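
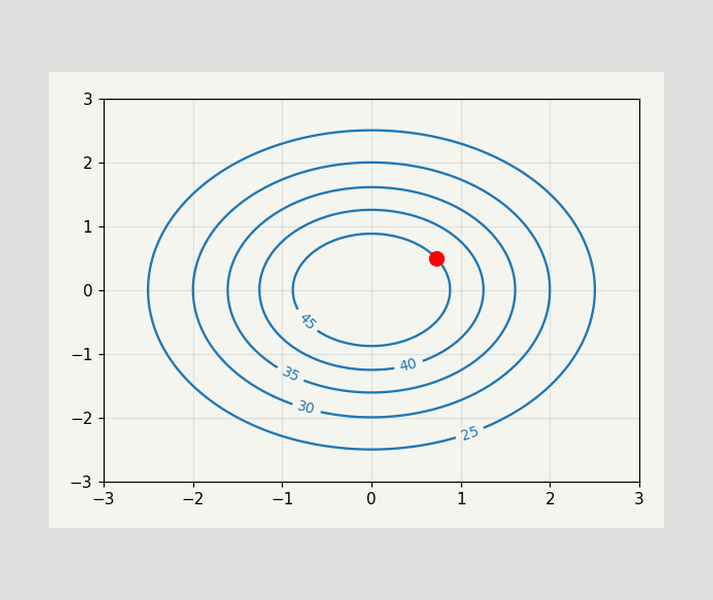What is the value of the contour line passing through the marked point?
45

The marked point sits on the contour labelled 45.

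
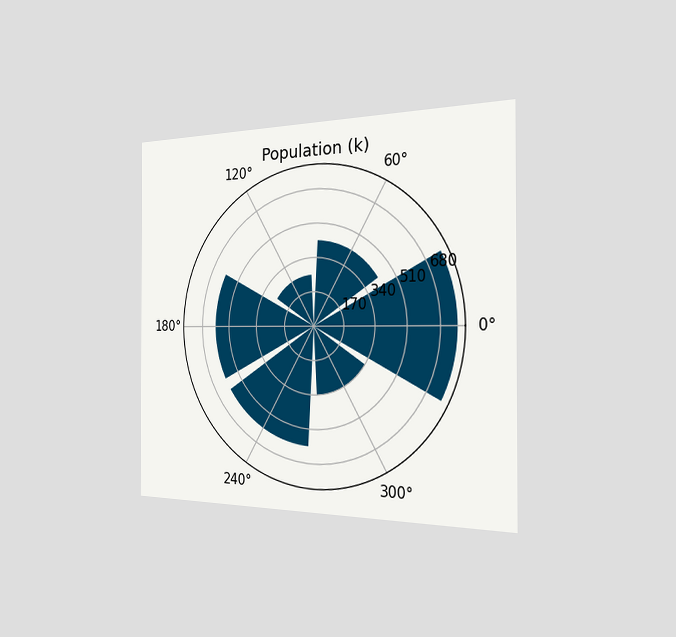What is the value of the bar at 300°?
The chart is viewed slightly from the right. The bar at 300° reaches 340k on the radial axis.

340k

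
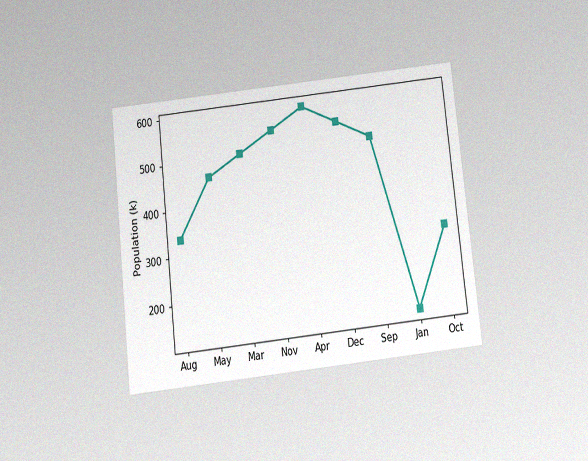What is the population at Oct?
The chart is tilted about 6° counter-clockwise and viewed slightly from below, with some photo noise. At Oct, the line is at 294k.

294k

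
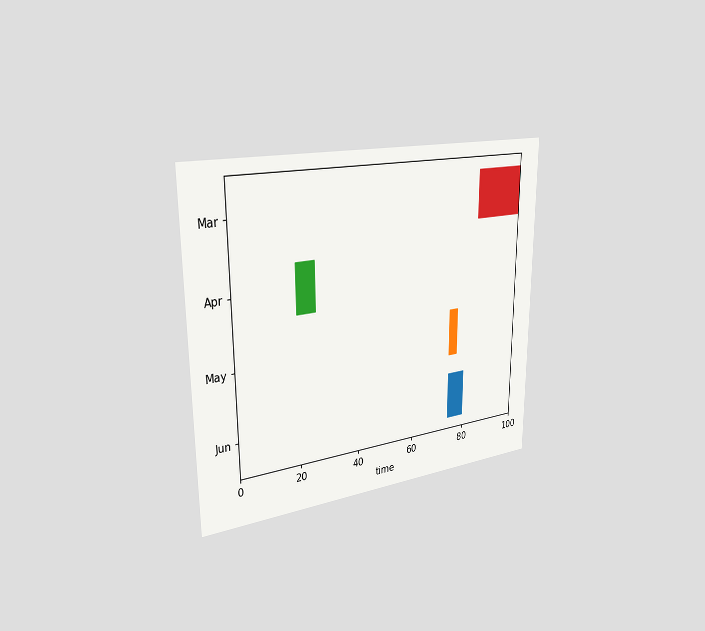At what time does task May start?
74

The chart is viewed slightly from the left. The May bar begins at t=74.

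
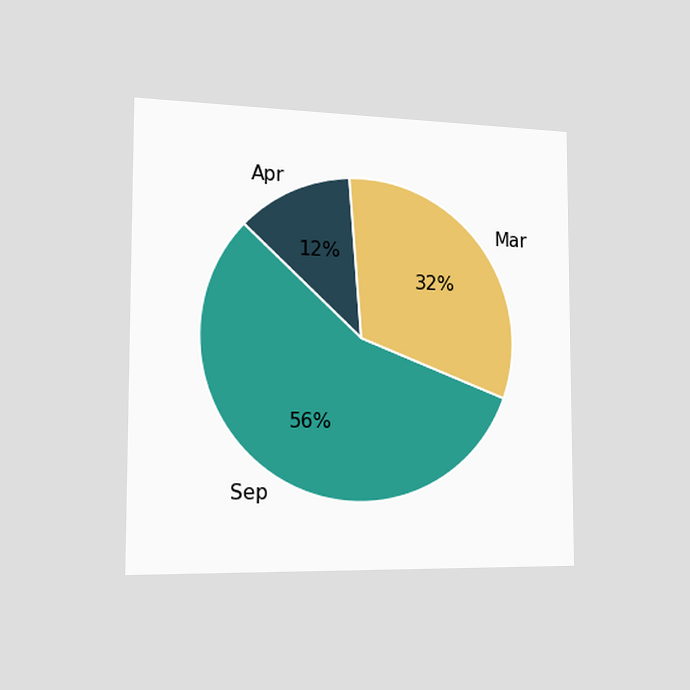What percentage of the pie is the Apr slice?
The chart is viewed slightly from the left. The Apr slice takes up 12% of the pie.

12%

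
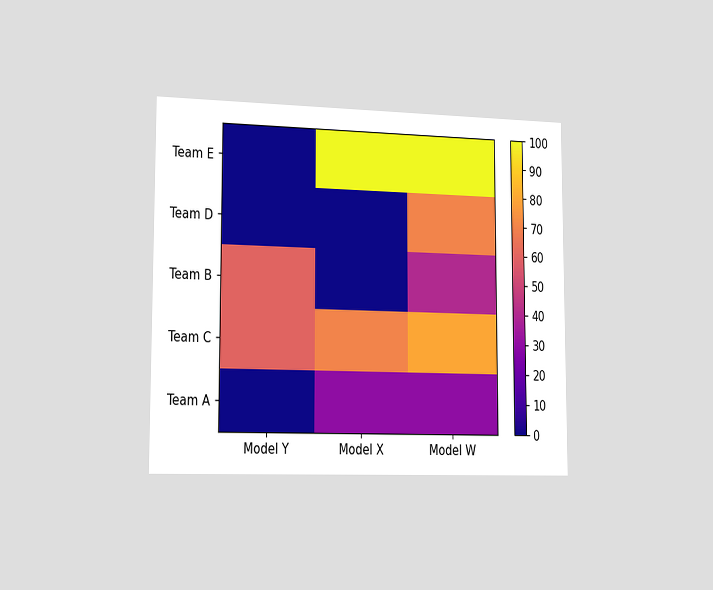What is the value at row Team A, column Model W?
The chart is viewed slightly from the left. Matching cell (Team A, Model W) against the colorbar gives 30.

30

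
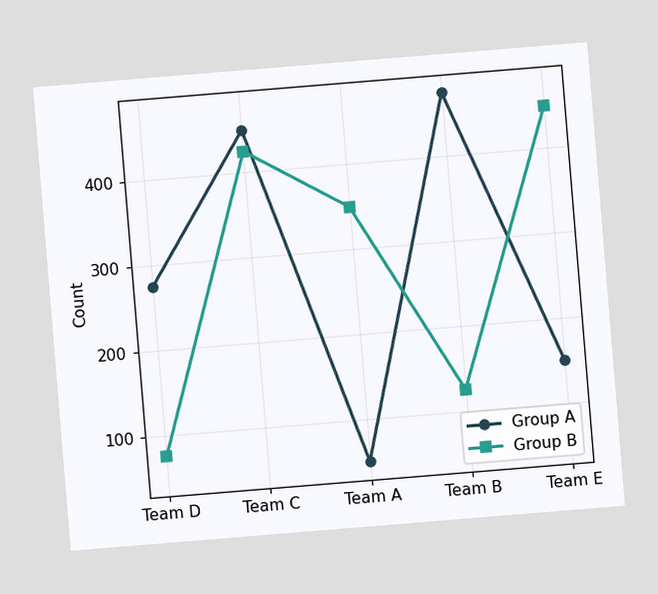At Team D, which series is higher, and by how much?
Group A, by 200

The chart is tilted about 5° counter-clockwise. At Team D, Group A sits above the other line by 200.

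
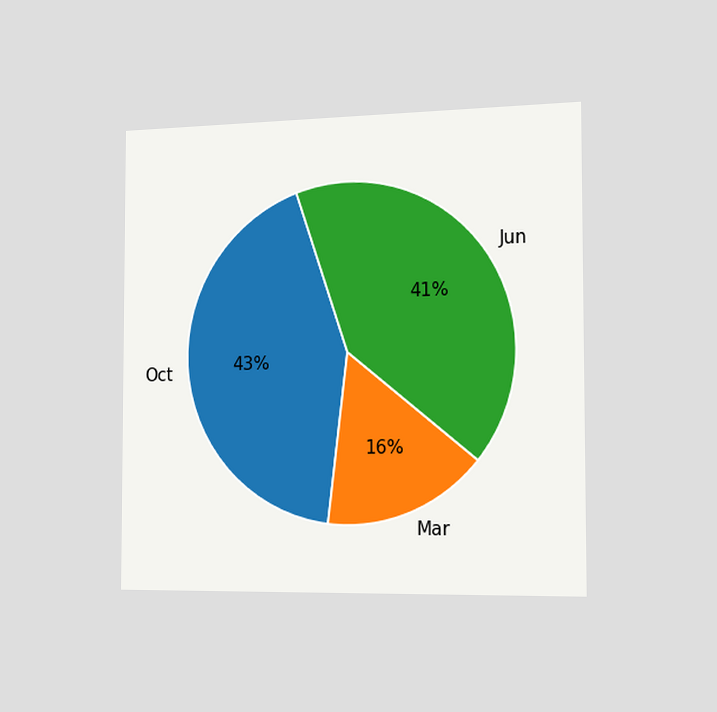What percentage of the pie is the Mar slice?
16%

The chart is viewed slightly from the right. The Mar slice takes up 16% of the pie.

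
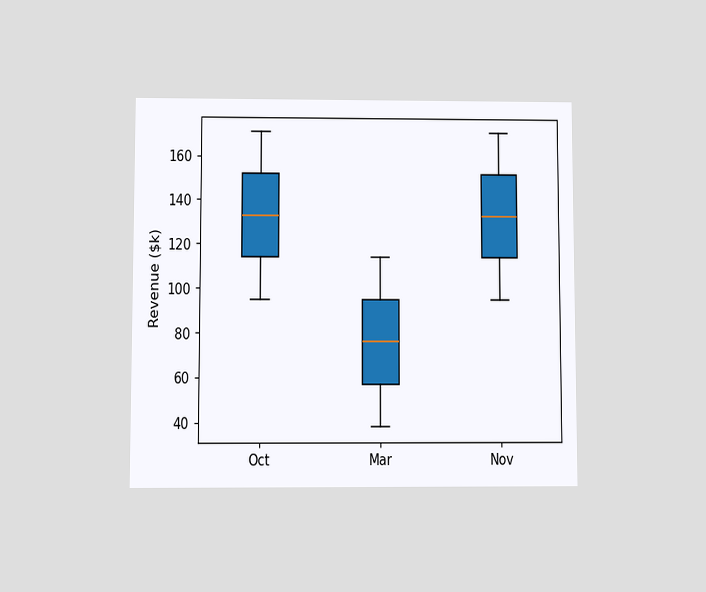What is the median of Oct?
The chart is viewed at a slight angle. The median line in the Oct box sits at $133k.

$133k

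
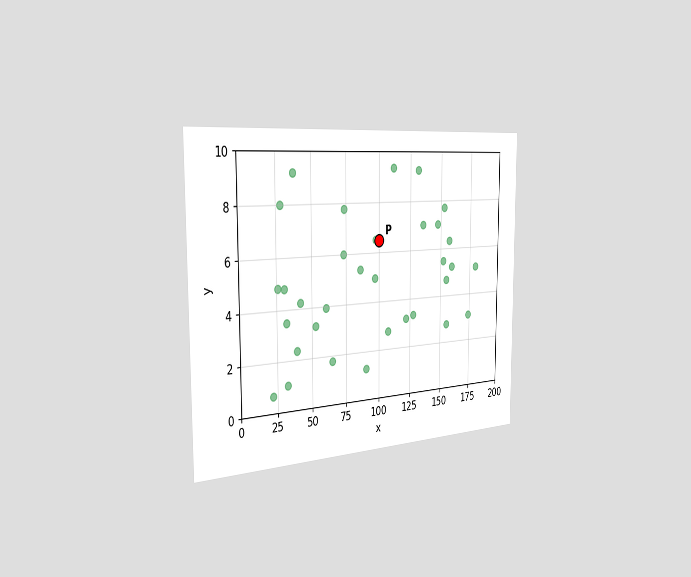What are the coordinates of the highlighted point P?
(100, 6.5)

The chart is viewed slightly from the left. Following the gridlines from P to each axis, P sits at (100, 6.5).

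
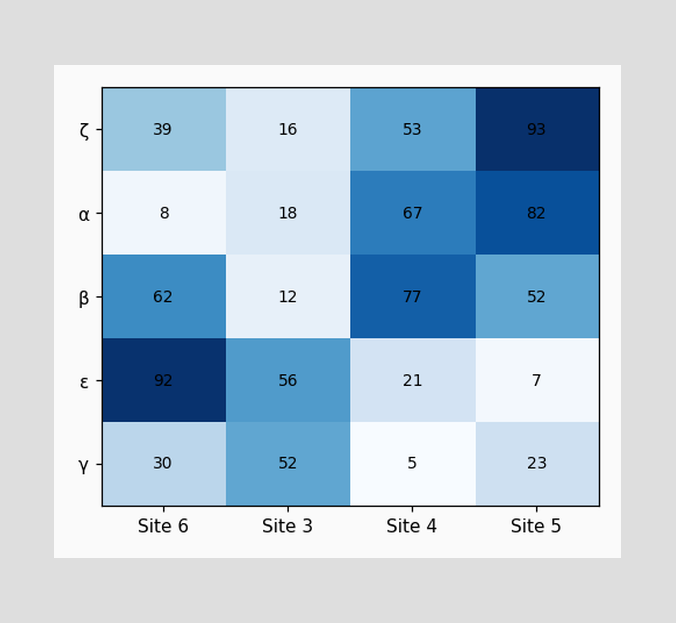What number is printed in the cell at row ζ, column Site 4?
The (ζ, Site 4) cell reads 53.

53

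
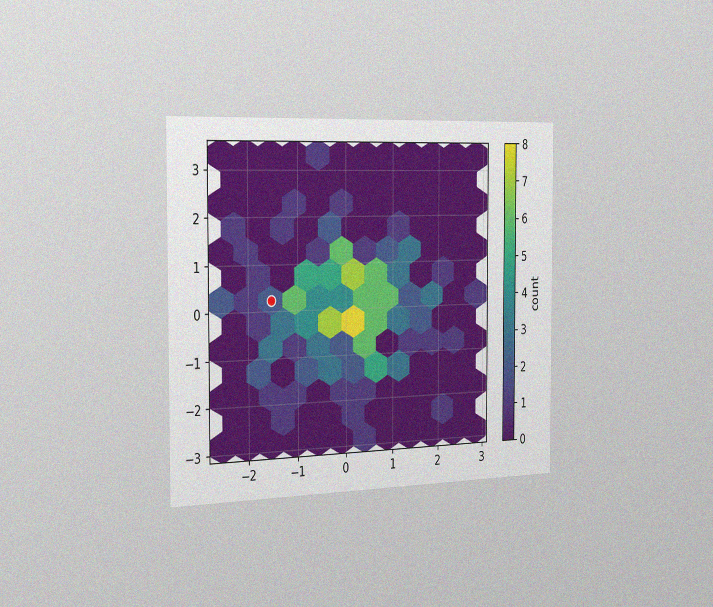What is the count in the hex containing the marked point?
The chart is viewed slightly from the left, with some photo noise. The marked hex reads 2 on the colorbar.

2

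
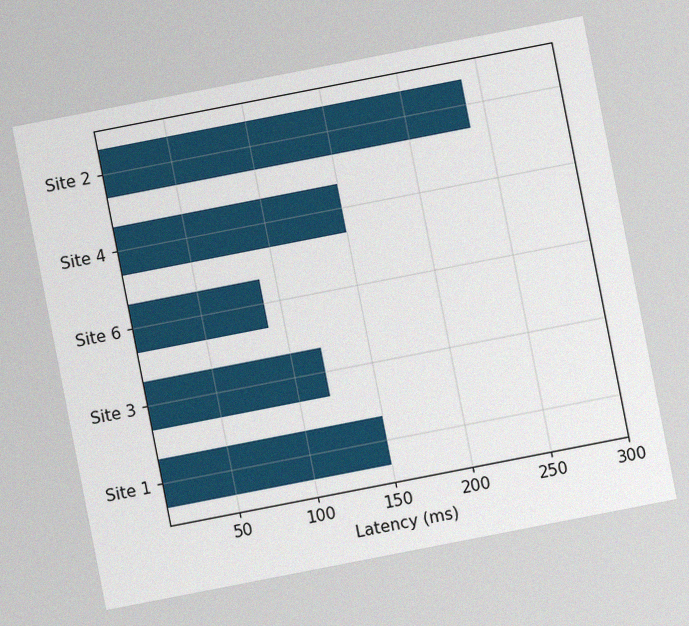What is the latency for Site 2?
240ms

The chart is tilted about 11° counter-clockwise, with some photo noise. Reading along the chart's x-axis, the Site 2 bar reaches 240ms.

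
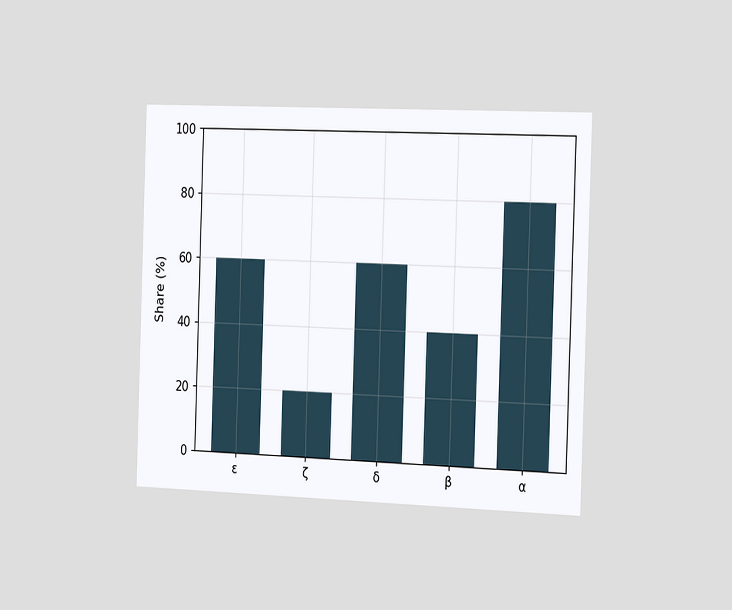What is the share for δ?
The chart is viewed slightly from the right. Reading along the chart's y-axis, the δ bar reaches 60%.

60%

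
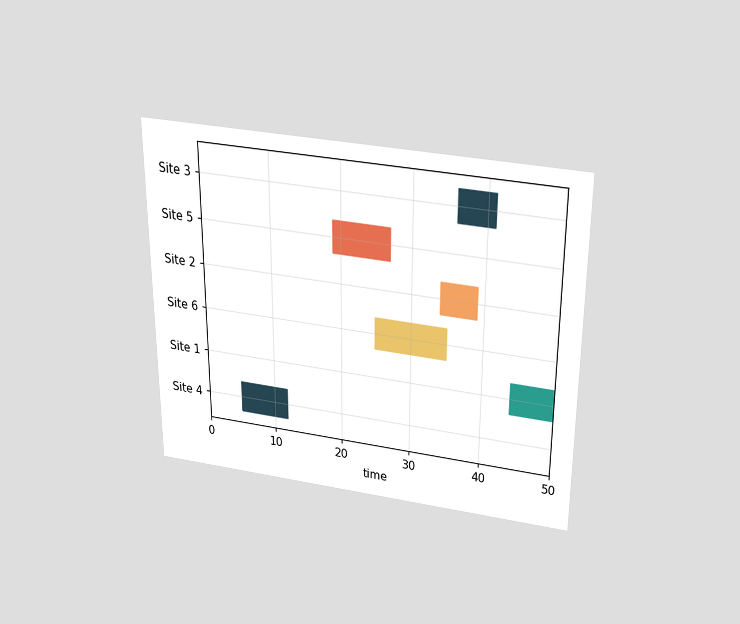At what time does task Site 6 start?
25

The chart is viewed slightly from above. The Site 6 bar begins at t=25.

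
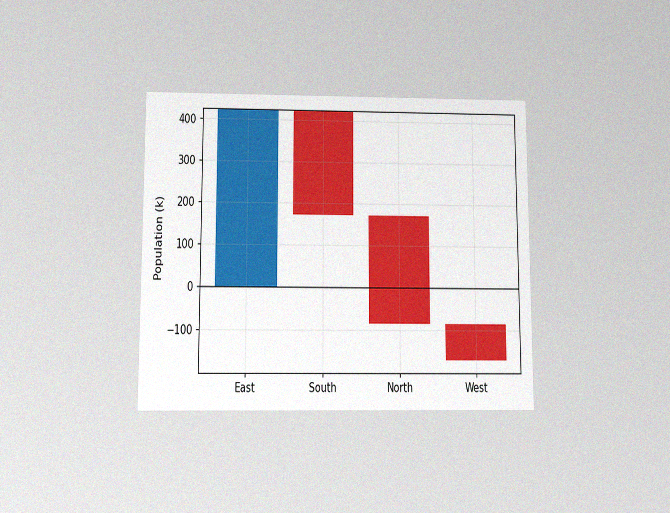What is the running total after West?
The chart is viewed slightly from below, with some photo noise. After West the running total reaches -170k.

-170k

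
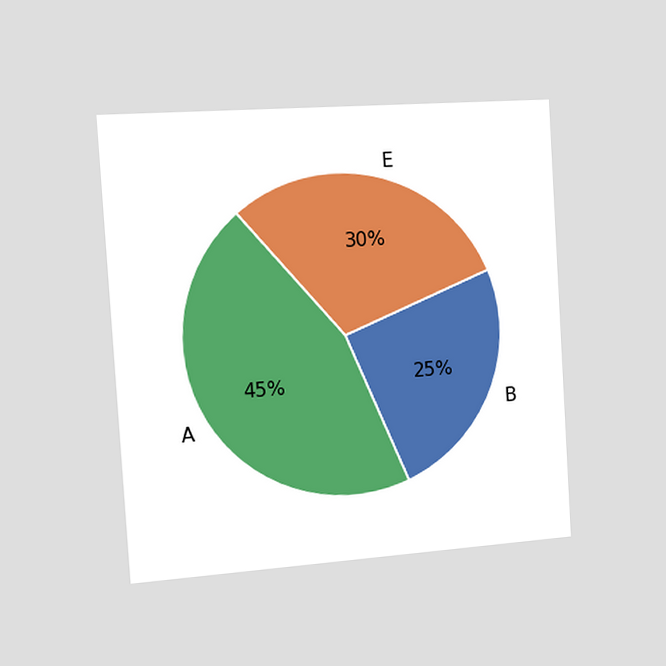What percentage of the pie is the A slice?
45%

The chart is tilted about 4° counter-clockwise and viewed slightly from the left. The A slice takes up 45% of the pie.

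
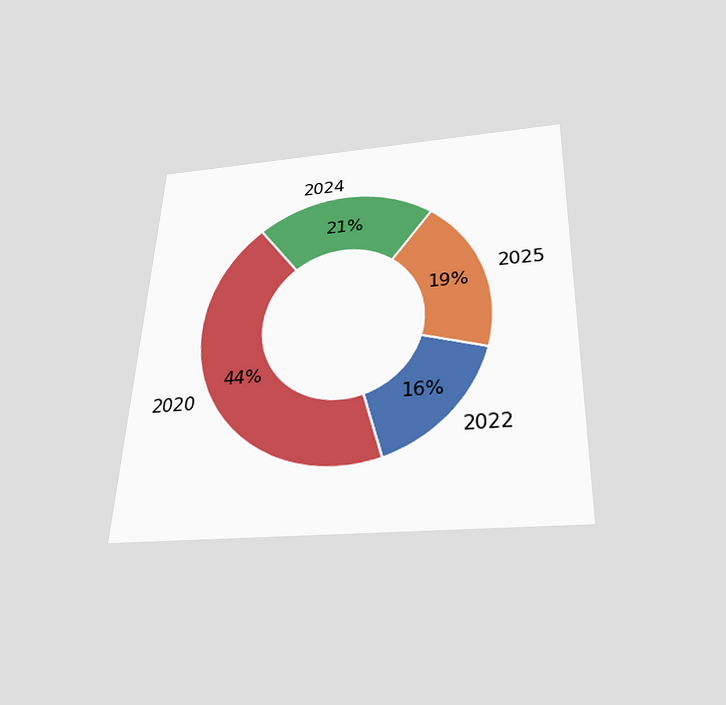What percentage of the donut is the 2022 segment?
The chart is tilted about 2° clockwise and viewed slightly from below. The 2022 segment takes up 16% of the ring.

16%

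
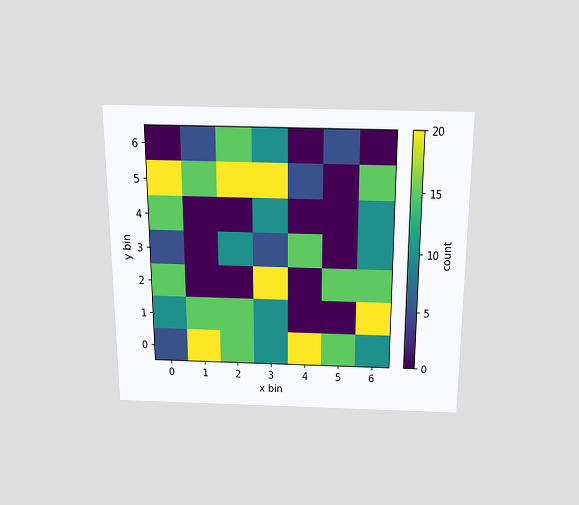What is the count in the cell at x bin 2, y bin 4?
The chart is viewed slightly from above. Matching the cell (2, 4) against the colorbar gives 0.

0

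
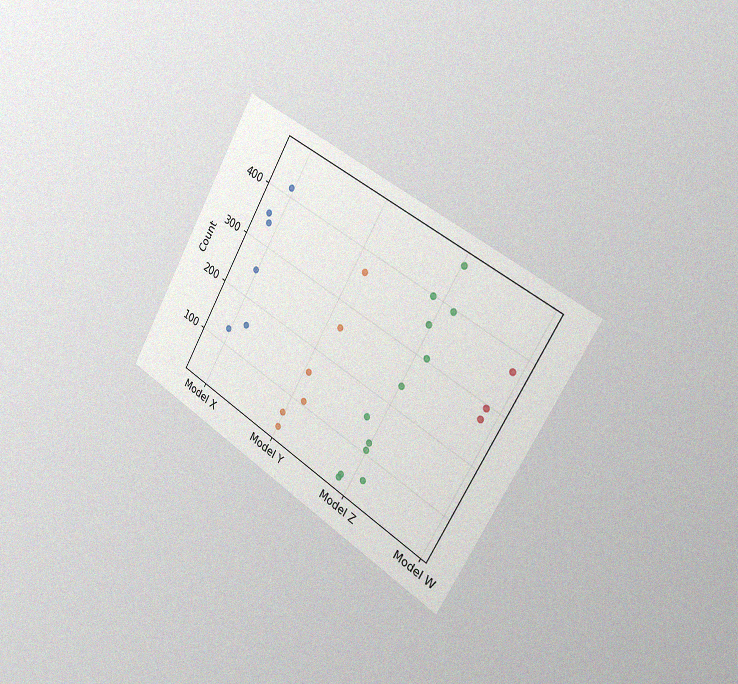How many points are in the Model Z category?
12

The chart is tilted about 31° clockwise and viewed slightly from the right, with some photo noise. Counting the markers in the Model Z column gives 12.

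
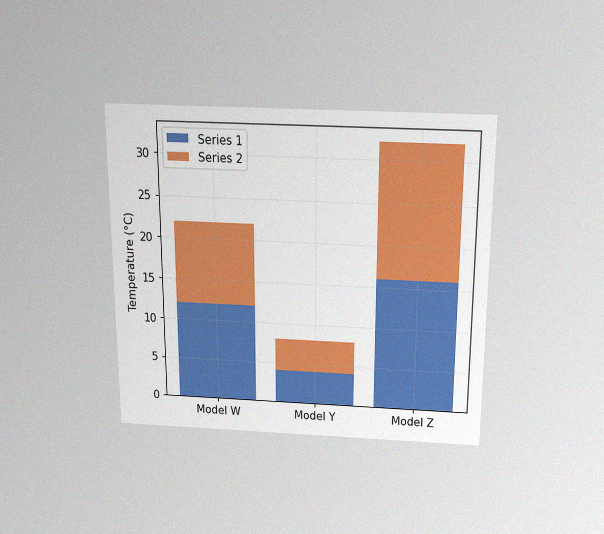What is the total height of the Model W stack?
The chart is viewed slightly from above, with some photo noise. The Model W stack's top reaches 22°C on the y-axis.

22°C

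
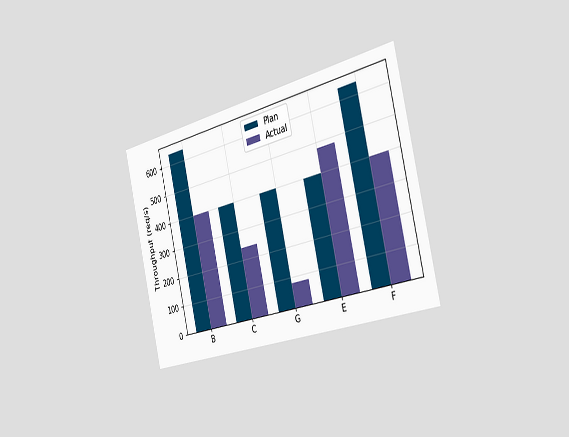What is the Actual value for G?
The chart is tilted about 13° counter-clockwise and viewed slightly from the right. The Actual bar at G reaches 80req/s on the y-axis.

80req/s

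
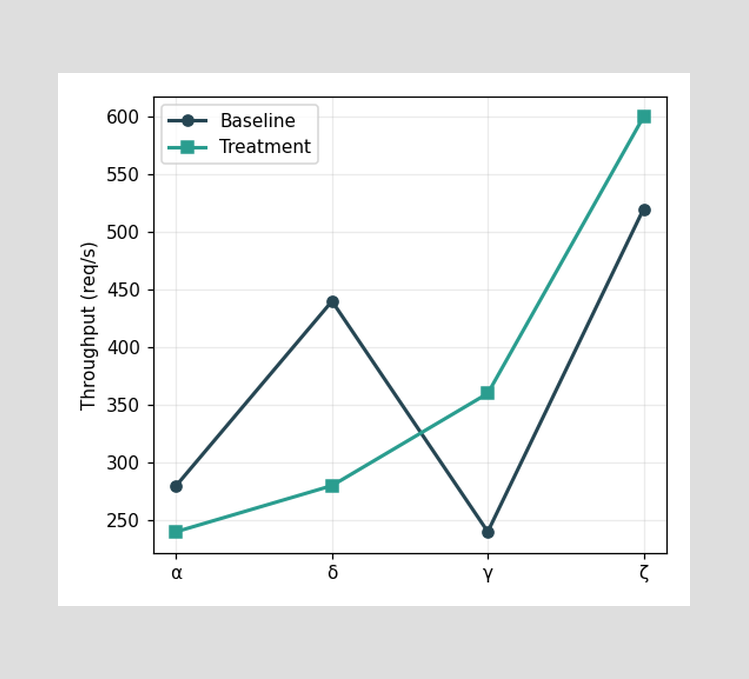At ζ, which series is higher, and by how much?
At ζ, Treatment sits above the other line by 80req/s.

Treatment, by 80req/s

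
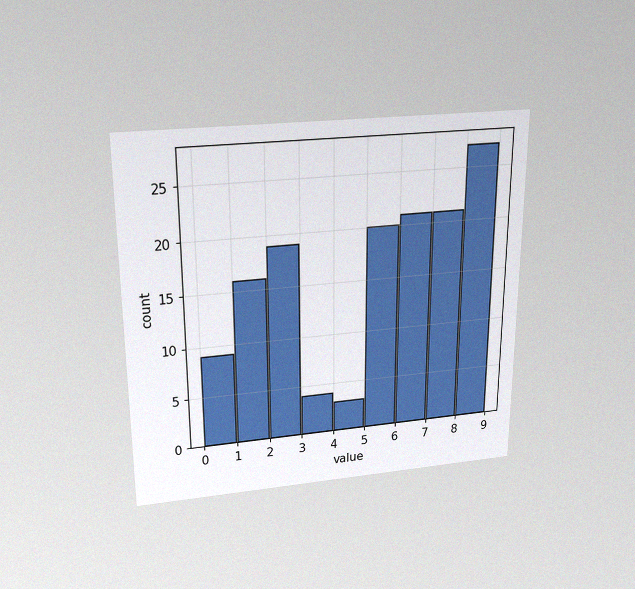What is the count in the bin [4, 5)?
The chart is viewed slightly from above, with some photo noise. The [4, 5) bin has height 3.

3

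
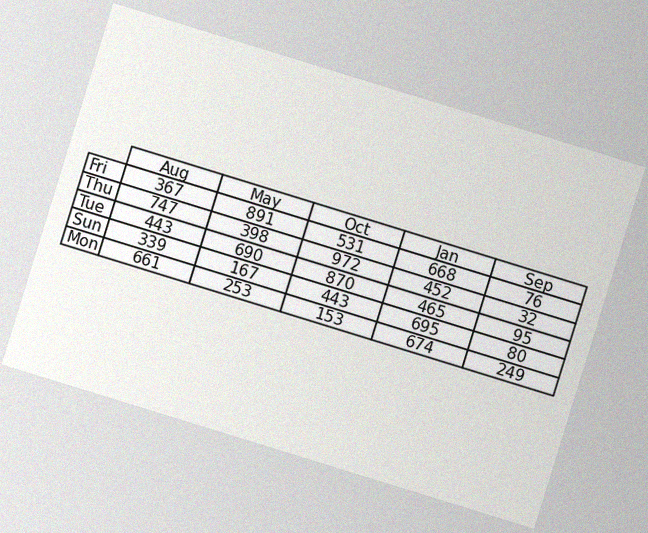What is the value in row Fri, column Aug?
367

The chart is tilted about 17° clockwise, with some photo noise. The (Fri, Aug) cell reads 367.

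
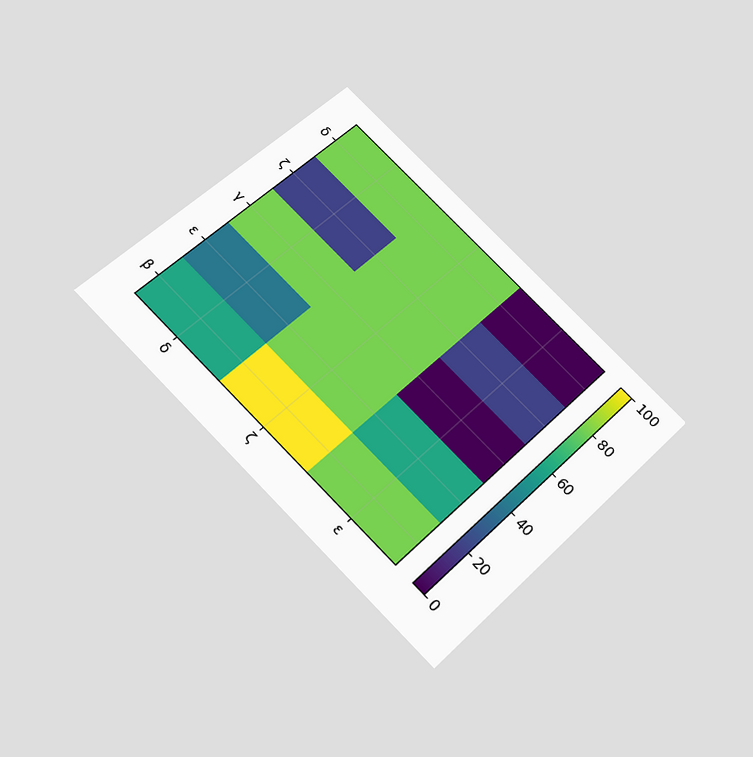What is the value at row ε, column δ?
40

The chart is tilted about 45° clockwise and viewed slightly from below. Matching cell (ε, δ) against the colorbar gives 40.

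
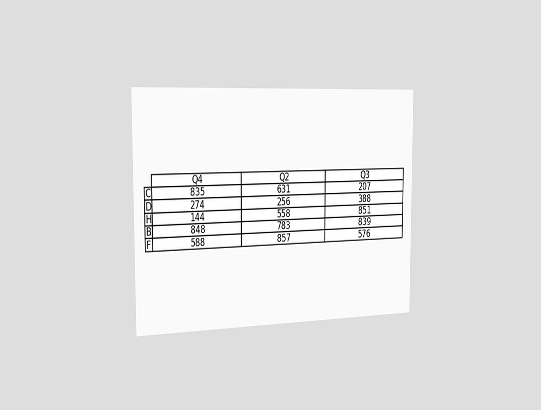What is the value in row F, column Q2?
The chart is viewed slightly from the left. The (F, Q2) cell reads 857.

857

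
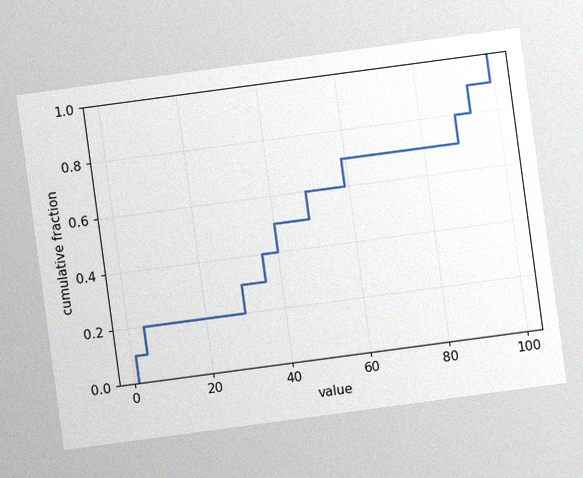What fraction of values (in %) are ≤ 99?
The chart is tilted about 8° counter-clockwise, with some photo noise. At x=99 the ECDF step is at 100%.

100%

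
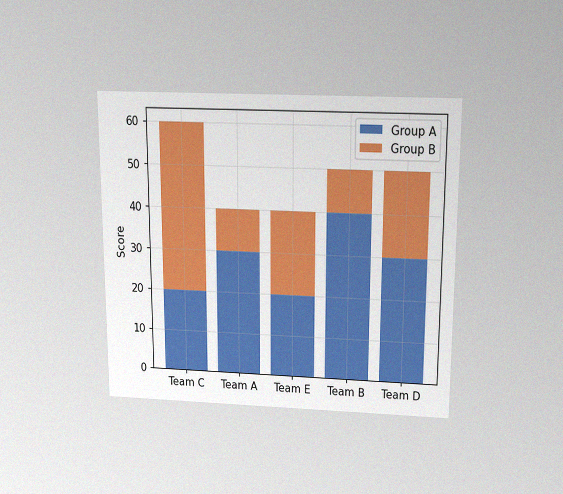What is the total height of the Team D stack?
The chart is viewed slightly from above, with some photo noise. The Team D stack's top reaches 50 on the y-axis.

50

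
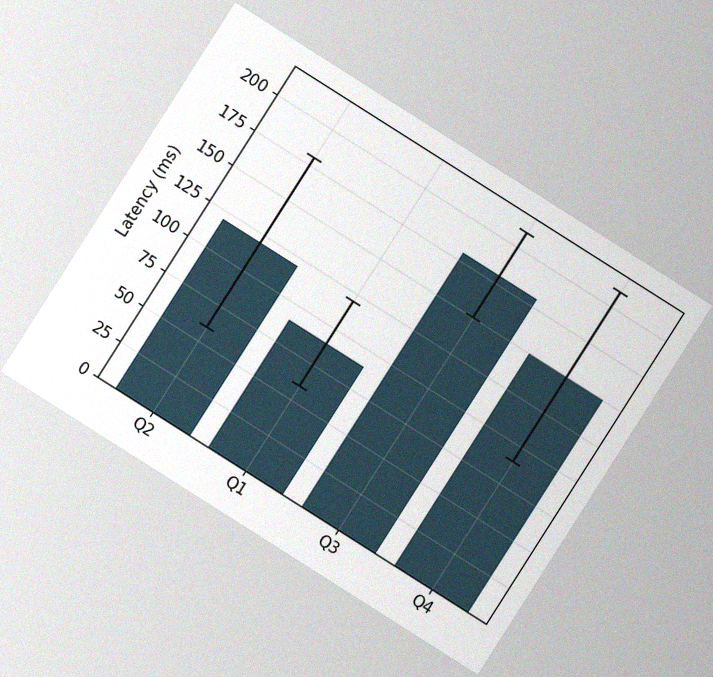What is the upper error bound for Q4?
210ms

The chart is tilted about 32° clockwise, with some photo noise. The Q4 bar's upper whisker reaches 210ms.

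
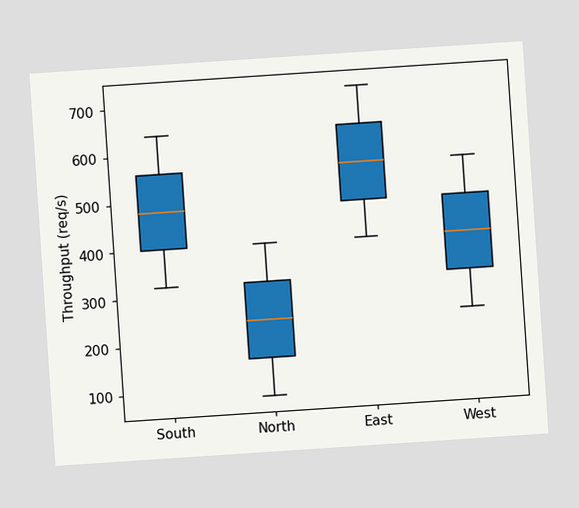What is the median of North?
The chart is tilted about 4° counter-clockwise. The median line in the North box sits at 240req/s.

240req/s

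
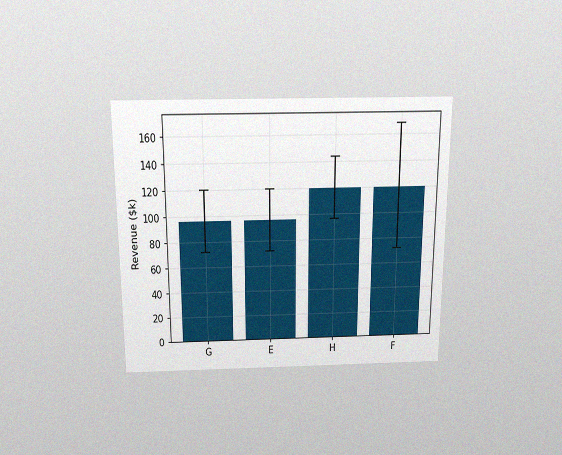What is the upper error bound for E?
$120k

The chart is viewed slightly from above, with some photo noise. The E bar's upper whisker reaches $120k.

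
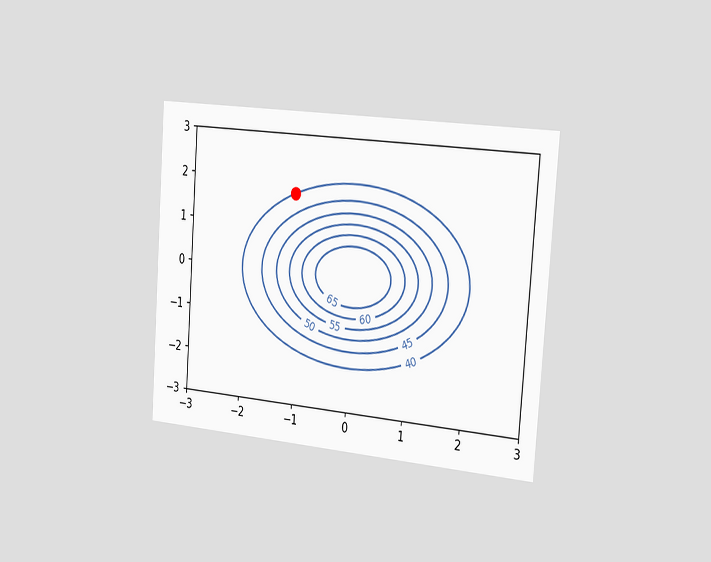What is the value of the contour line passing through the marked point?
The chart is tilted about 4° clockwise and viewed slightly from the right. The marked point sits on the contour labelled 40.

40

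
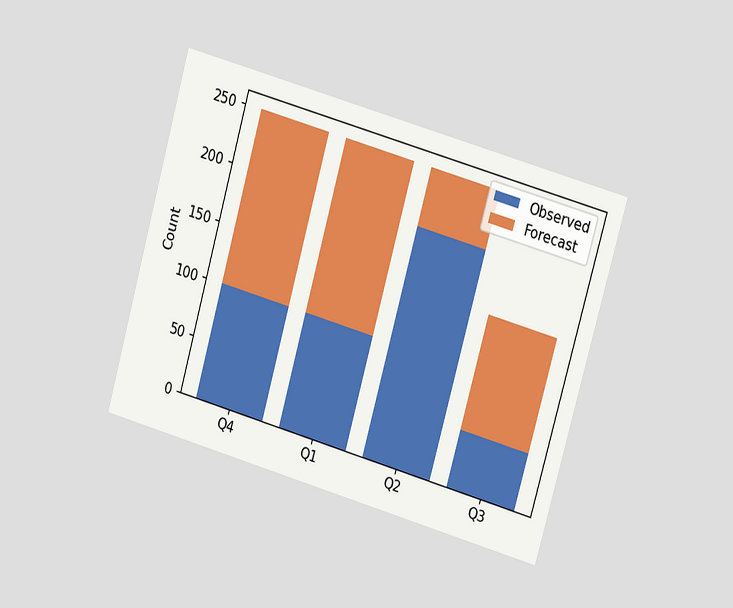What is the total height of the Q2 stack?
250

The chart is tilted about 16° clockwise and viewed at a slight angle. The Q2 stack's top reaches 250 on the y-axis.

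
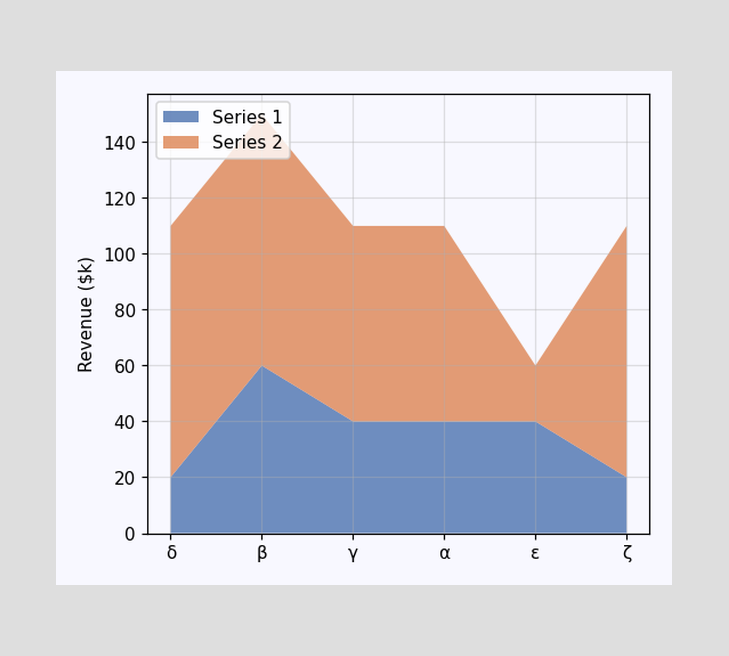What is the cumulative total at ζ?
The stacked total at ζ reaches $110k.

$110k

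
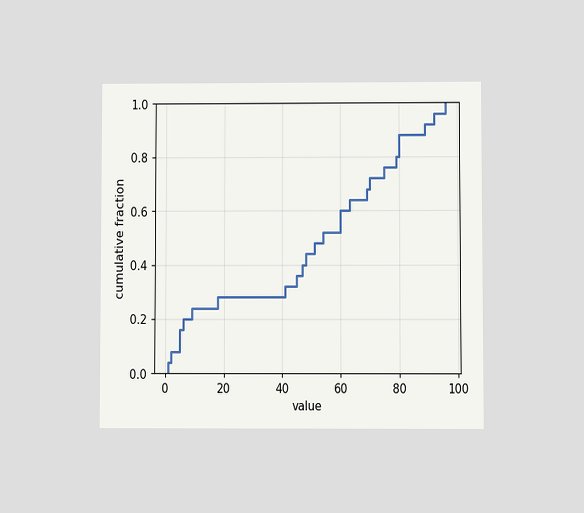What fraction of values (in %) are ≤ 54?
The chart is viewed at a slight angle. At x=54 the ECDF step is at 52%.

52%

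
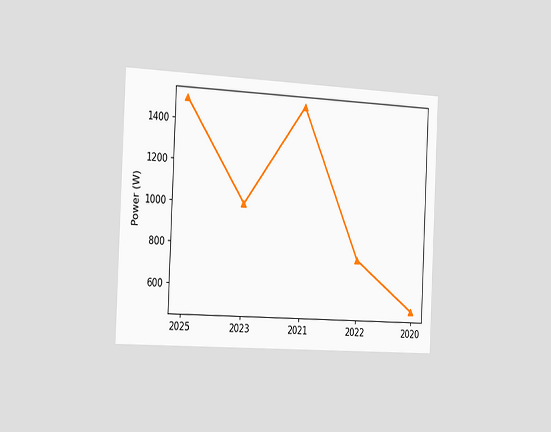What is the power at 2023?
The chart is tilted about 3° clockwise and viewed slightly from the left. At 2023, the line is at 1000W.

1000W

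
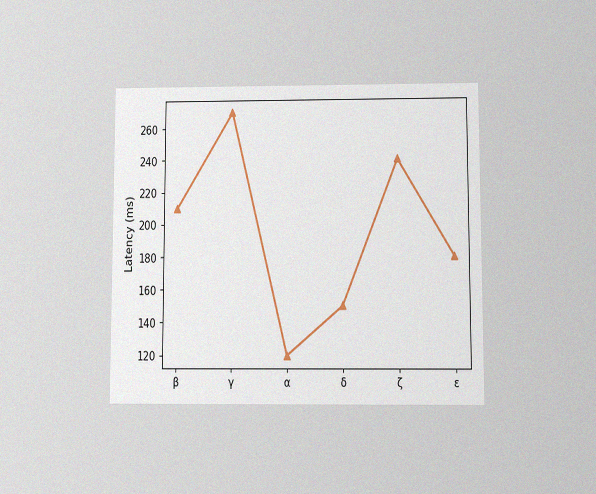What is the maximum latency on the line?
The chart is viewed slightly from below, with some photo noise. The highest point is at γ, and reading across to the y-axis gives 270ms.

270ms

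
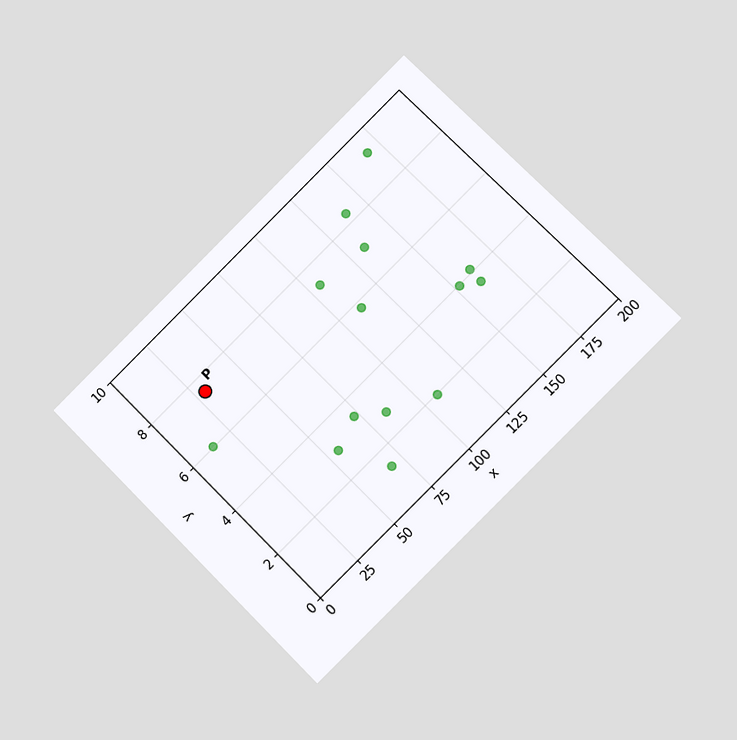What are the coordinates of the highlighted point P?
(30, 7.5)

The chart is tilted about 45° counter-clockwise and viewed at a slight angle. Following the gridlines from P to each axis, P sits at (30, 7.5).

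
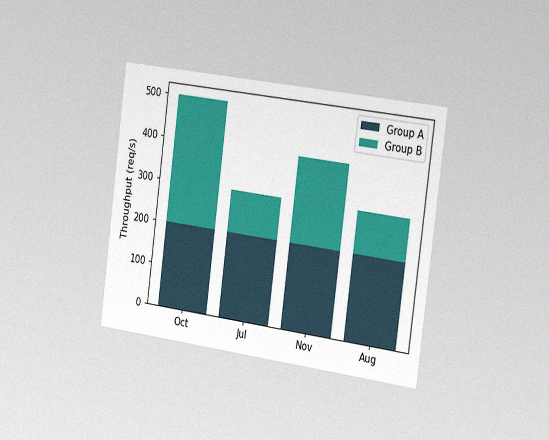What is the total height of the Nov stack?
400req/s

The chart is tilted about 8° clockwise and viewed slightly from the right, with some photo noise. The Nov stack's top reaches 400req/s on the y-axis.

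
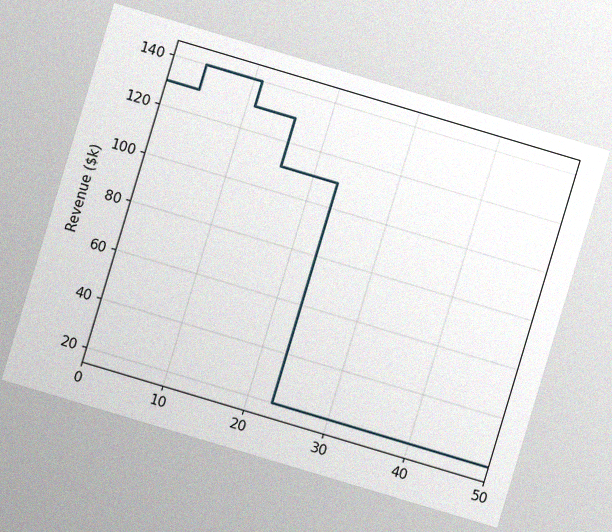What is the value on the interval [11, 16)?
The chart is tilted about 17° clockwise, with some photo noise. On [11, 16) the step sits at $130k.

$130k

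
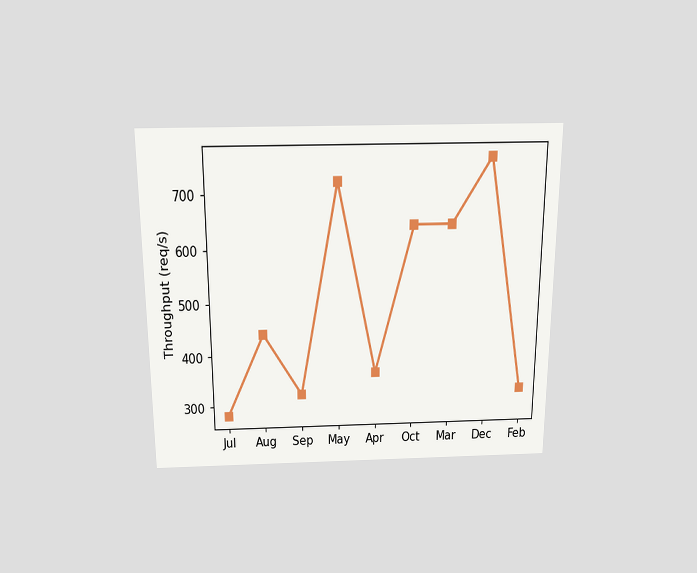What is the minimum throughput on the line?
The chart is viewed slightly from above. The lowest point is at Jul, and reading across to the y-axis gives 280req/s.

280req/s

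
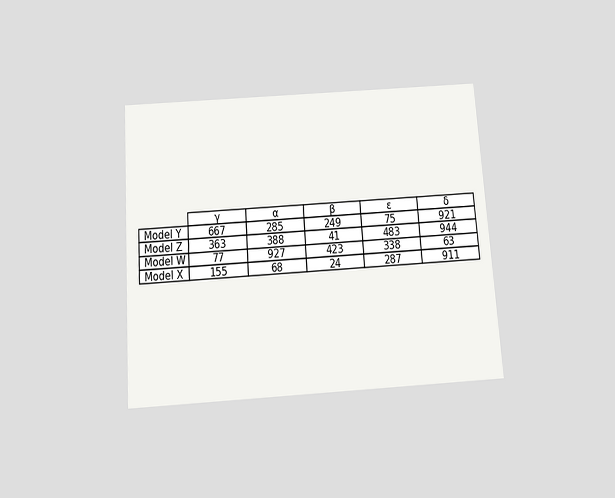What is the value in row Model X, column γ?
155

The chart is tilted about 4° counter-clockwise and viewed slightly from below. The (Model X, γ) cell reads 155.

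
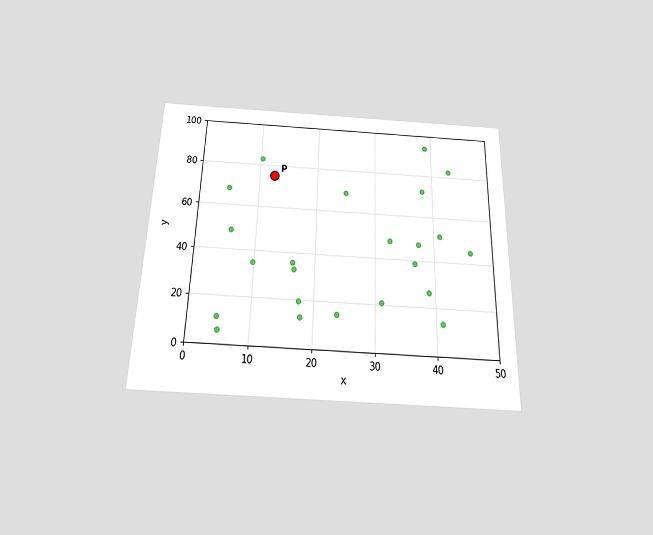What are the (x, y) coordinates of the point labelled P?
The chart is viewed slightly from below. Following the gridlines from P to each axis, P sits at (12.5, 75).

(12.5, 75)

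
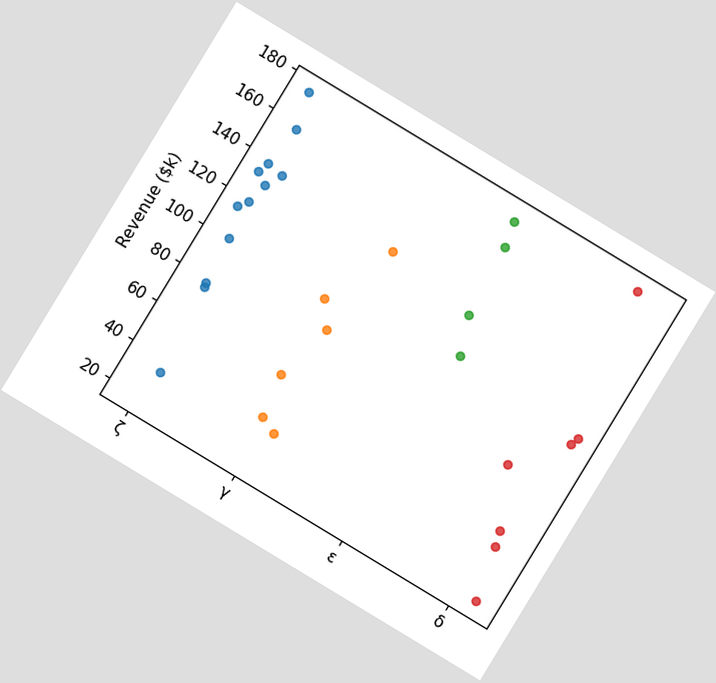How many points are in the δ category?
The chart is tilted about 31° clockwise. Counting the markers in the δ column gives 7.

7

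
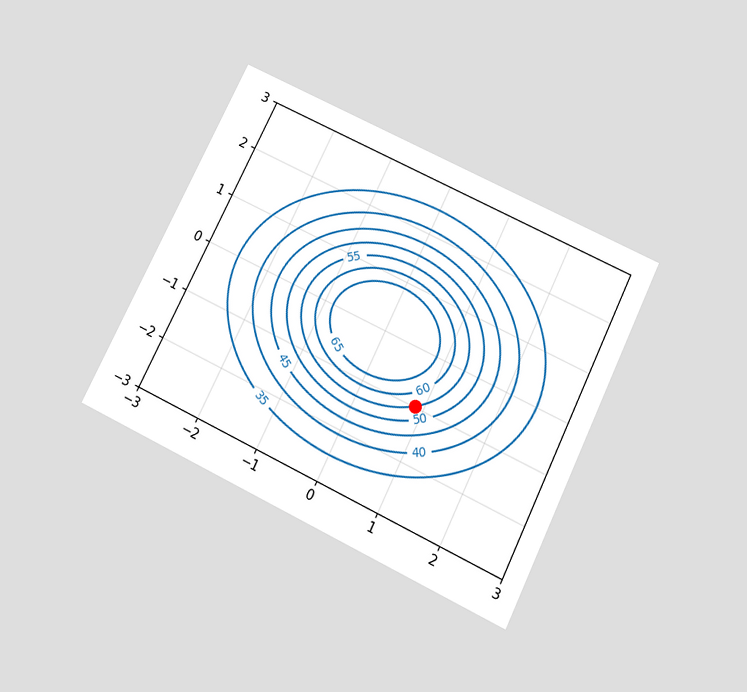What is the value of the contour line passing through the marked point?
The chart is tilted about 26° clockwise and viewed slightly from below. The marked point sits on the contour labelled 55.

55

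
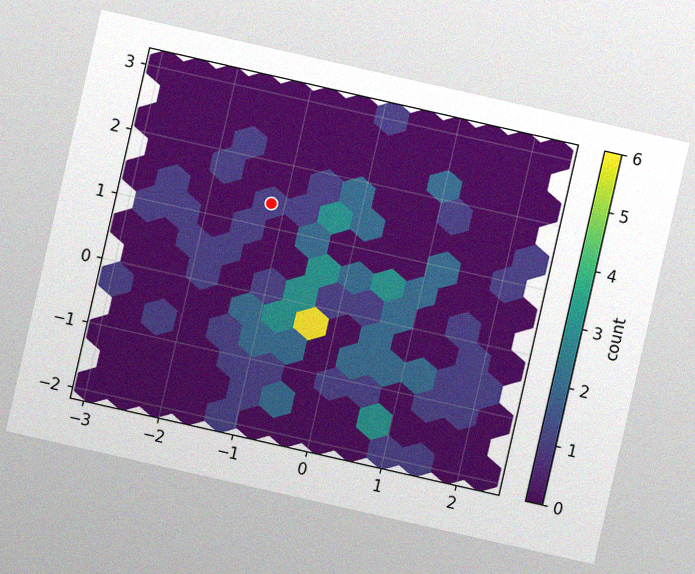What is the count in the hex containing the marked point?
1

The chart is tilted about 13° clockwise, with some photo noise. The marked hex reads 1 on the colorbar.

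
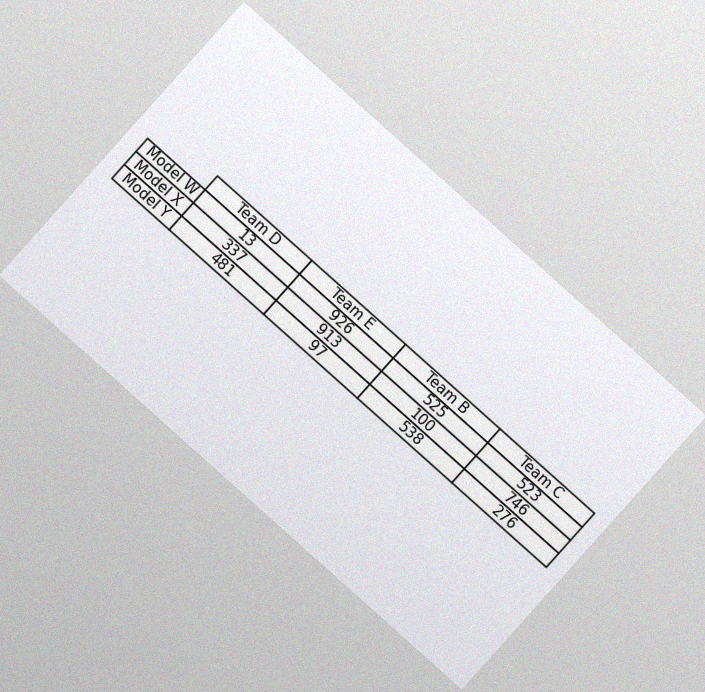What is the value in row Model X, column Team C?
746

The chart is tilted about 42° clockwise, with some photo noise. The (Model X, Team C) cell reads 746.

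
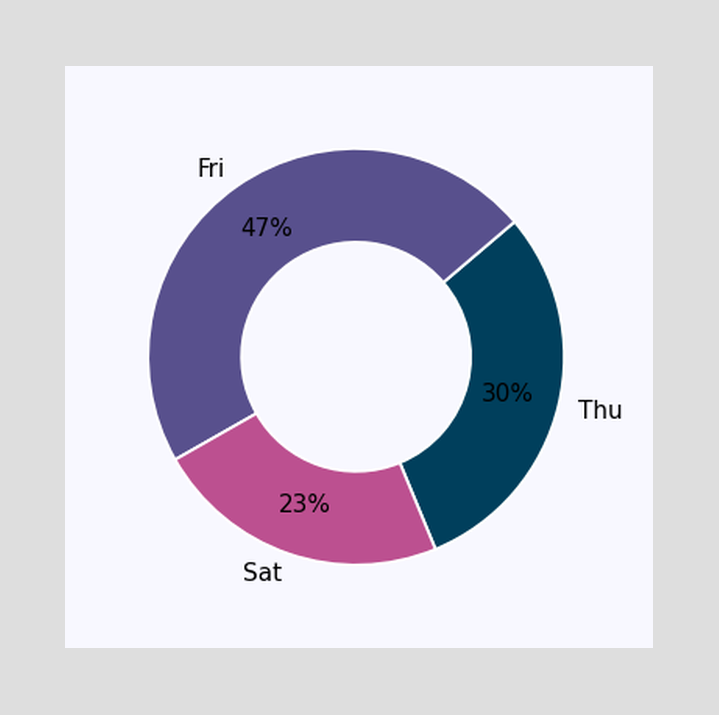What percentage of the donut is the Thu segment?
30%

The Thu segment takes up 30% of the ring.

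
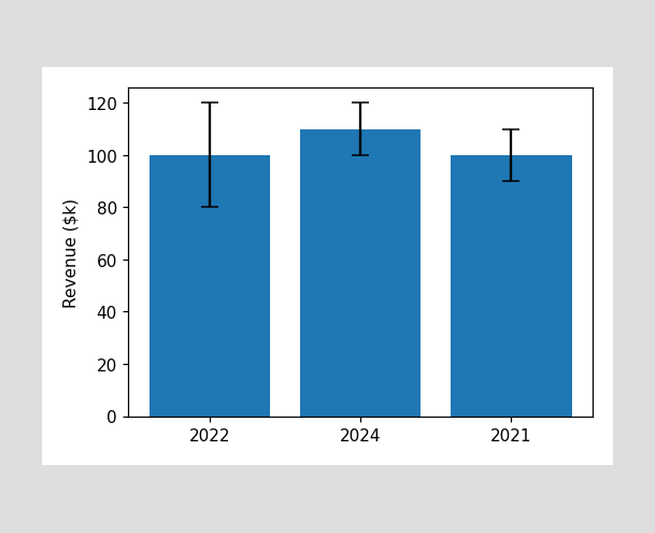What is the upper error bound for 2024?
$120k

The 2024 bar's upper whisker reaches $120k.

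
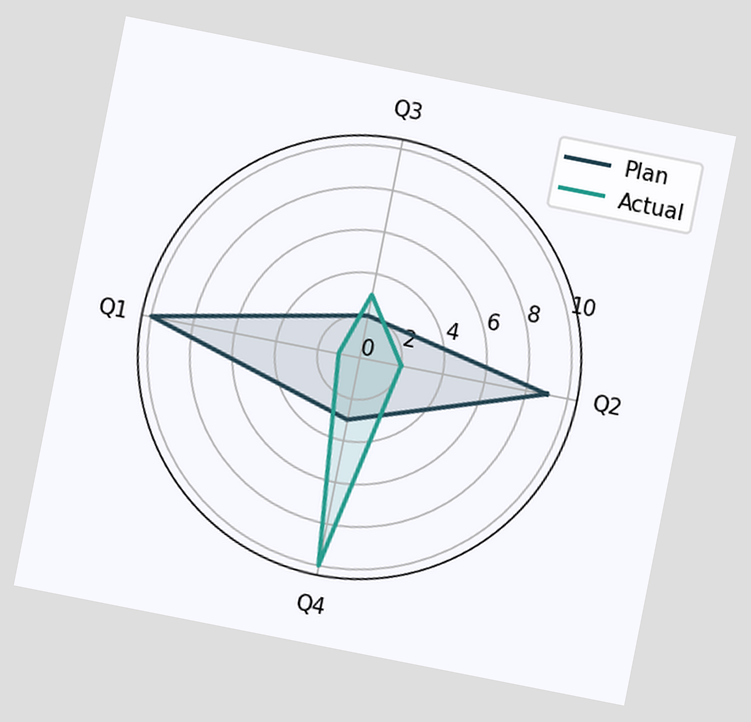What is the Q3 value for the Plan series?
2

The chart is tilted about 11° clockwise. On the Q3 axis, Plan reaches 2.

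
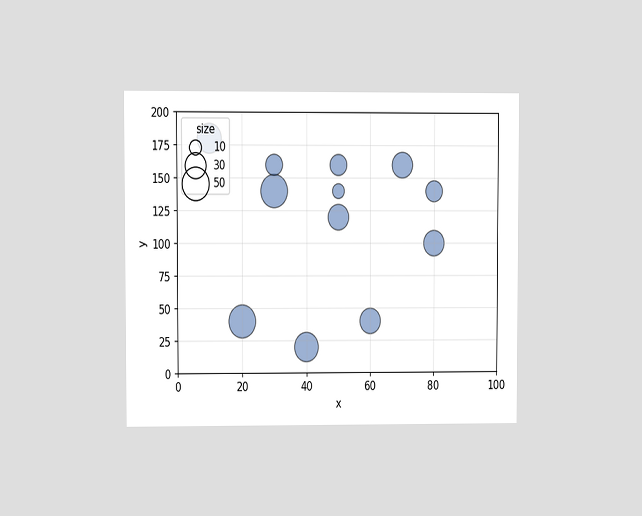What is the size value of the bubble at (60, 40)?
The chart is viewed at a slight angle. Matching the bubble at (60, 40) against the size legend gives 30.

30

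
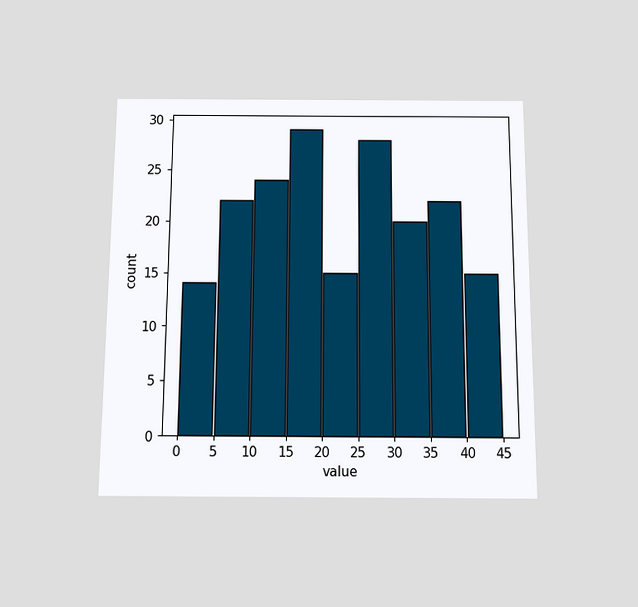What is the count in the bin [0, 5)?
14

The chart is viewed slightly from below. The [0, 5) bin has height 14.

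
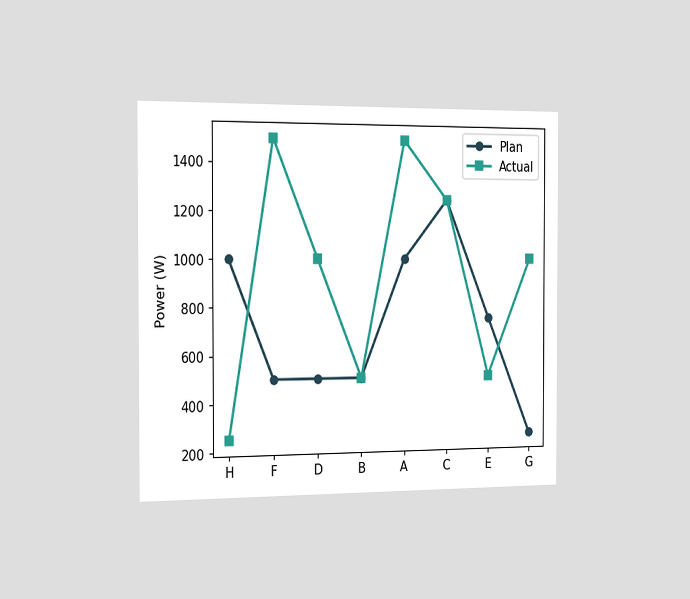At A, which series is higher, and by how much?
The chart is viewed slightly from the left. At A, Actual sits above the other line by 500W.

Actual, by 500W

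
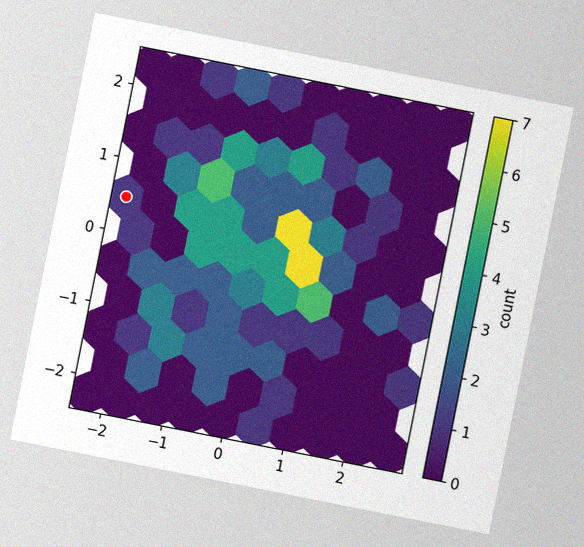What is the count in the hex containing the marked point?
The chart is tilted about 11° clockwise, with some photo noise. The marked hex reads 1 on the colorbar.

1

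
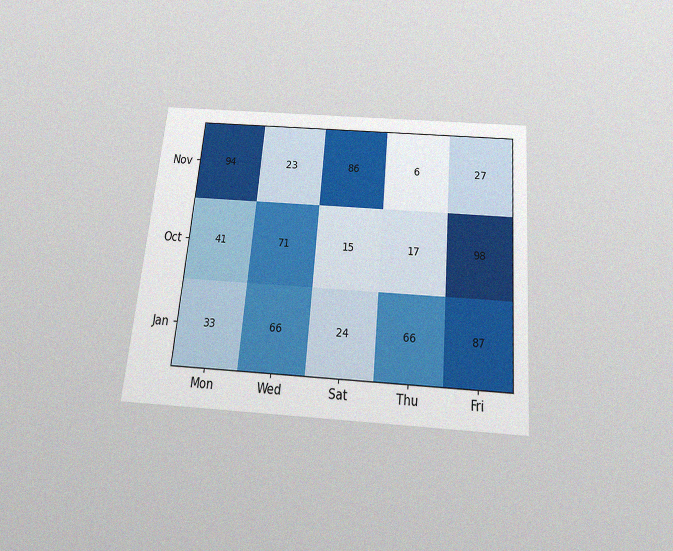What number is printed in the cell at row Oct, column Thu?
17

The chart is tilted about 5° clockwise and viewed slightly from below, with some photo noise. The (Oct, Thu) cell reads 17.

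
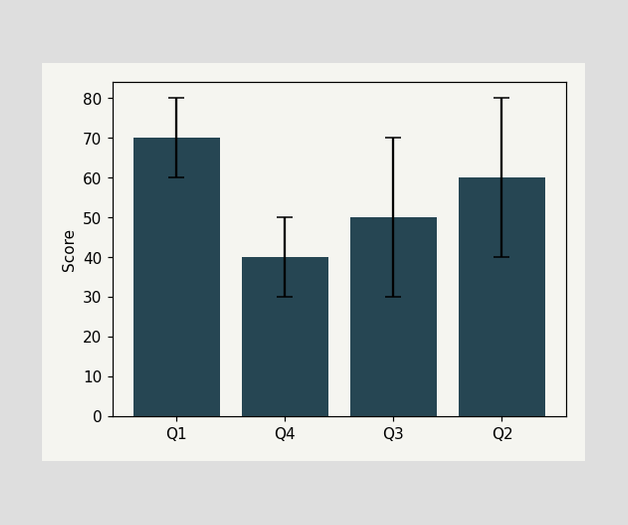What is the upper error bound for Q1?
80

The Q1 bar's upper whisker reaches 80.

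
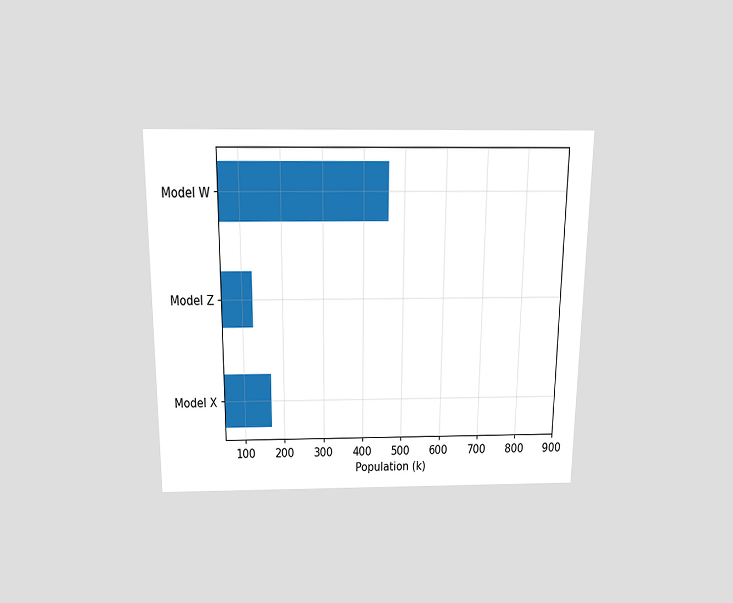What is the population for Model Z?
126k

The chart is viewed slightly from above. Reading along the chart's x-axis, the Model Z bar reaches 126k.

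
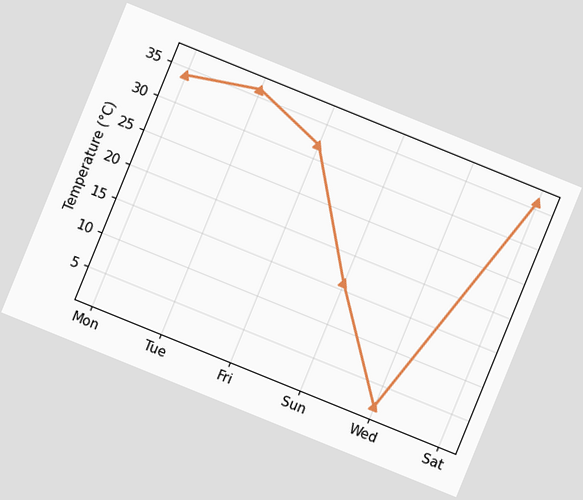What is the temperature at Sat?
36°C

The chart is tilted about 22° clockwise. At Sat, the line is at 36°C.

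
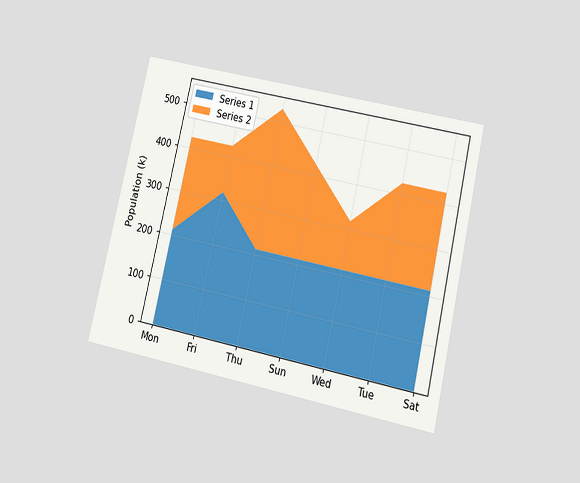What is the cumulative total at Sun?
The chart is tilted about 13° clockwise and viewed slightly from below. The stacked total at Sun reaches 424k.

424k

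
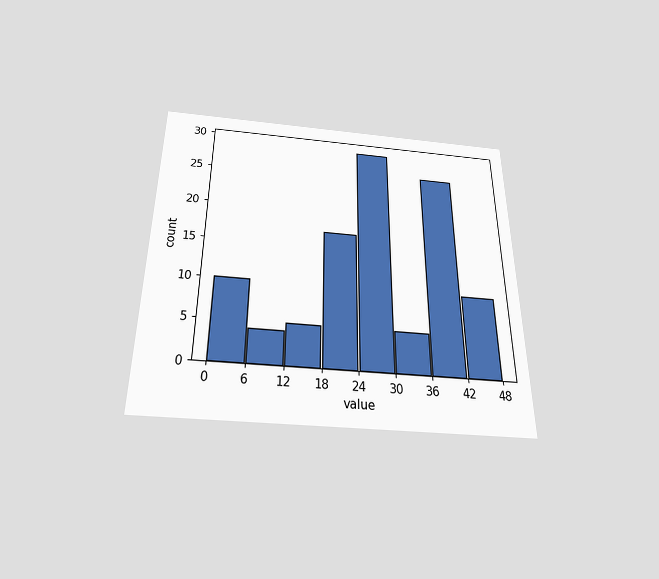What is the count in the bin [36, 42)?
26

The chart is viewed slightly from below. The [36, 42) bin has height 26.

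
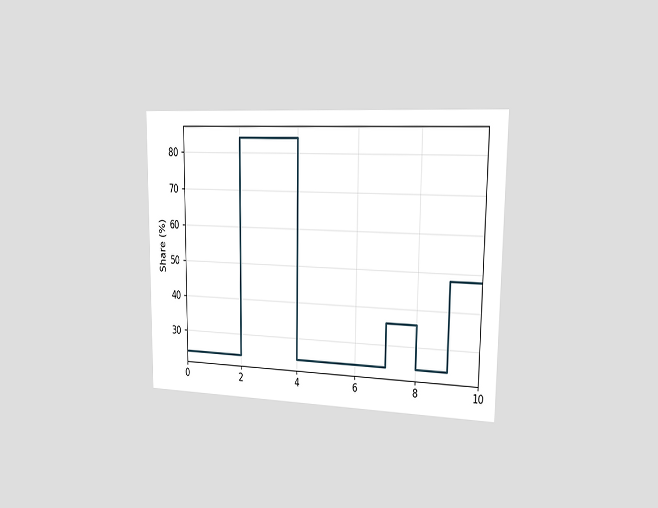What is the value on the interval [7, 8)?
36%

The chart is viewed slightly from the right. On [7, 8) the step sits at 36%.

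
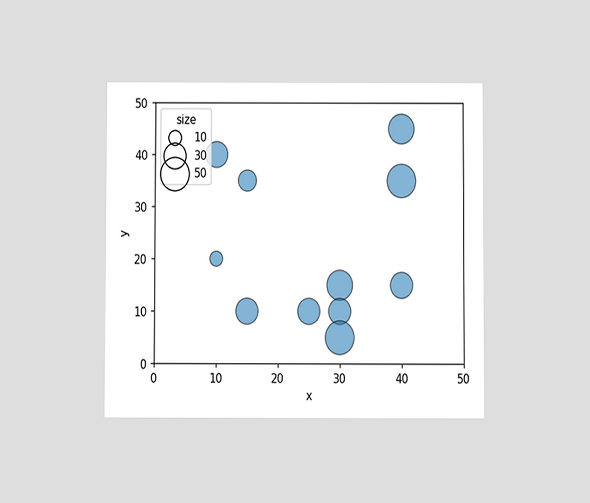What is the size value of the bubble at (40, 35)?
50

The chart is viewed at a slight angle. Matching the bubble at (40, 35) against the size legend gives 50.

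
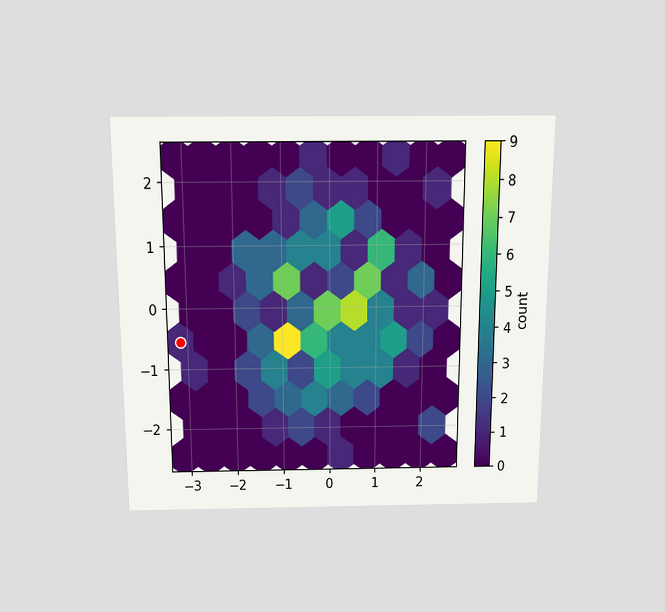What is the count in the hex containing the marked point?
1

The chart is viewed slightly from above. The marked hex reads 1 on the colorbar.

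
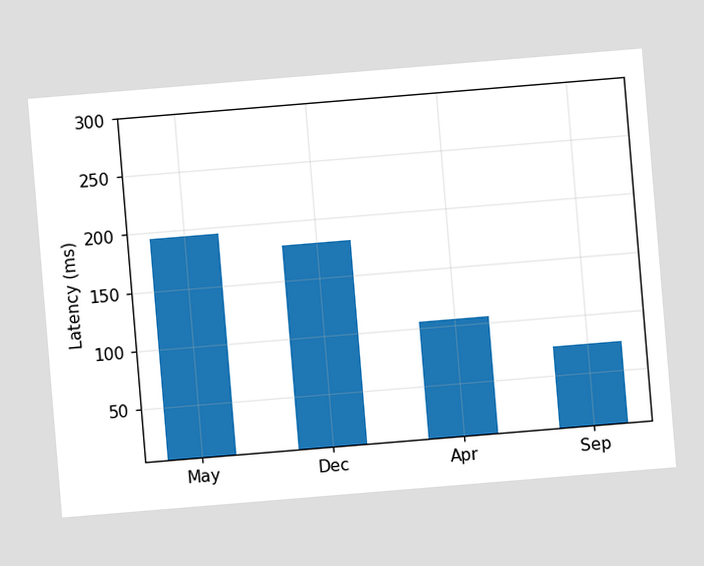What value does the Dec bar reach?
The chart is tilted about 5° counter-clockwise. Reading along the chart's y-axis, the Dec bar reaches 180ms.

180ms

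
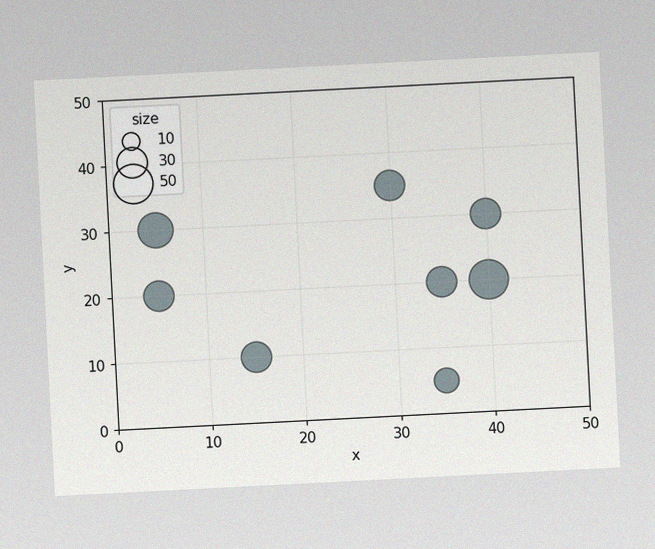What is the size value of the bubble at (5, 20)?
The chart is tilted about 3° counter-clockwise, with some photo noise. Matching the bubble at (5, 20) against the size legend gives 30.

30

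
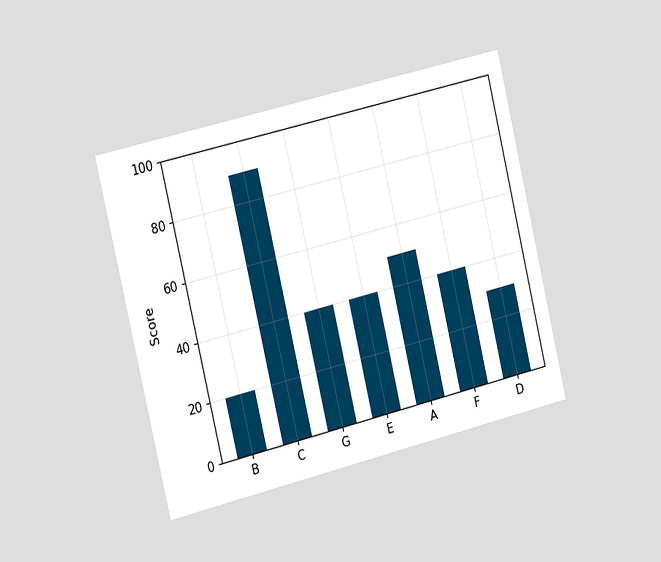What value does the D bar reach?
The chart is tilted about 13° counter-clockwise and viewed slightly from the left. Reading along the chart's y-axis, the D bar reaches 30.

30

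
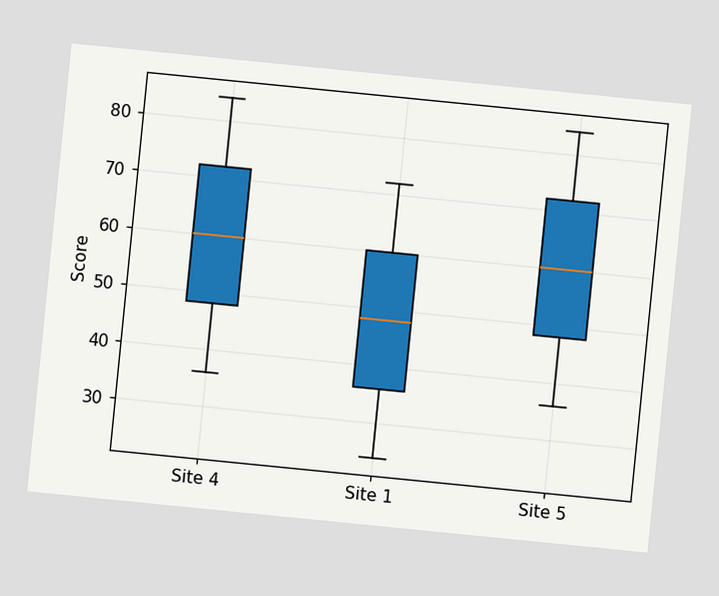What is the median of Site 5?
The chart is tilted about 6° clockwise. The median line in the Site 5 box sits at 60.

60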